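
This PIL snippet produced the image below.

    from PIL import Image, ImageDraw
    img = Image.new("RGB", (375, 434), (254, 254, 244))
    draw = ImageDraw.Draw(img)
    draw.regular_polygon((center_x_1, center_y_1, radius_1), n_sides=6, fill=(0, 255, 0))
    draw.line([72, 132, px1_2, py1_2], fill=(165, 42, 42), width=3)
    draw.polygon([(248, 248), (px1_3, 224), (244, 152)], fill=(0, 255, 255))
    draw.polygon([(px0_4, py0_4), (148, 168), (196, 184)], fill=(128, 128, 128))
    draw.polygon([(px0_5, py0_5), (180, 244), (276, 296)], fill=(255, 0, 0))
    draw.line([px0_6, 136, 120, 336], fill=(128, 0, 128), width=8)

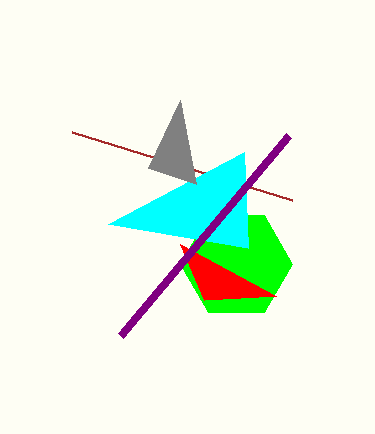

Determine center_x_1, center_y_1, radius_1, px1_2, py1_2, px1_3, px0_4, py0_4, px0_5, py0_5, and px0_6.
center_x_1 = 236, center_y_1 = 264, radius_1 = 56, px1_2 = 292, py1_2 = 200, px1_3 = 108, px0_4 = 180, py0_4 = 100, px0_5 = 204, py0_5 = 300, px0_6 = 288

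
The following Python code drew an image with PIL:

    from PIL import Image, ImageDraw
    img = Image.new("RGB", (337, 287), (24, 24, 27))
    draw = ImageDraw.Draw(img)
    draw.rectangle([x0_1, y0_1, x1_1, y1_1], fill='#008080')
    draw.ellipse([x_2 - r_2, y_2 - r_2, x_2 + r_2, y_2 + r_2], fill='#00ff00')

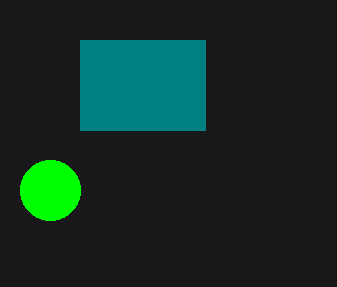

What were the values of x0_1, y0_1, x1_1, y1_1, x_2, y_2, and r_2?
x0_1 = 80
y0_1 = 40
x1_1 = 205
y1_1 = 130
x_2 = 50
y_2 = 190
r_2 = 30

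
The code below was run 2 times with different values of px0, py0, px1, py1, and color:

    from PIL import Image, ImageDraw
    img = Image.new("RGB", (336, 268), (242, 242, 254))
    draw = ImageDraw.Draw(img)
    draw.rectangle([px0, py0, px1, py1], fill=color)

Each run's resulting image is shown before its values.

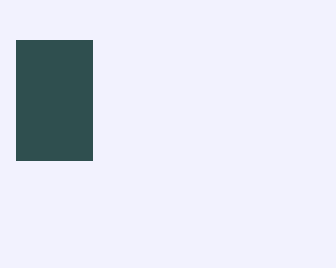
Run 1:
px0 = 16; py0 = 40; px1 = 92; py1 = 160; color = 'darkslategray'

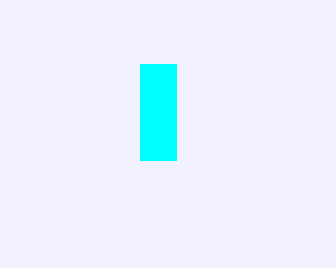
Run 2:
px0 = 140, py0 = 64, px1 = 176, py1 = 160, color = 'cyan'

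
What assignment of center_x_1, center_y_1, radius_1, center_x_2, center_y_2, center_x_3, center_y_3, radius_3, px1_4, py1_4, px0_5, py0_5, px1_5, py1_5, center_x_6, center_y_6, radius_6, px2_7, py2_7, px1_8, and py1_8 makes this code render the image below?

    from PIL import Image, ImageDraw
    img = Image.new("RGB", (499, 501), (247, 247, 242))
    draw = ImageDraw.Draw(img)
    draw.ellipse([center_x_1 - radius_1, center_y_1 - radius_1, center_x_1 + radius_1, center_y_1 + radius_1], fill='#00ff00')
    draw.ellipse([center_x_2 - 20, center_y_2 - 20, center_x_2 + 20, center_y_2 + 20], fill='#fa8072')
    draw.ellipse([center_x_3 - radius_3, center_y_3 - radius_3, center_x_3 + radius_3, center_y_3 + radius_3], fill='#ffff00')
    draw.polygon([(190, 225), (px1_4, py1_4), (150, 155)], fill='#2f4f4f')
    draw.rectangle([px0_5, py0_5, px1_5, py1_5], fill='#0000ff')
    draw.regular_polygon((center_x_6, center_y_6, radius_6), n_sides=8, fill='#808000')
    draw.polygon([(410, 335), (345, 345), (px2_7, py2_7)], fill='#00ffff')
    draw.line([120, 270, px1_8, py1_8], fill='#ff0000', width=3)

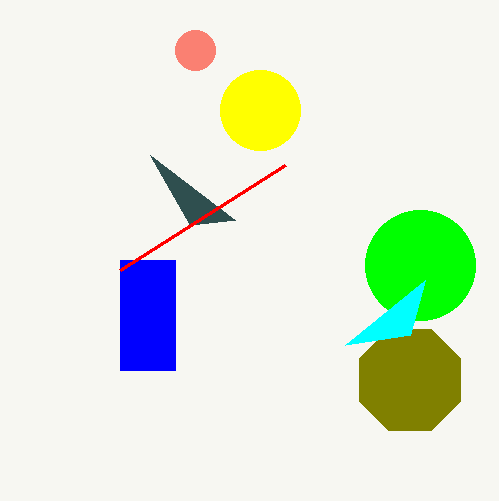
center_x_1 = 420
center_y_1 = 265
radius_1 = 55
center_x_2 = 195
center_y_2 = 50
center_x_3 = 260
center_y_3 = 110
radius_3 = 40
px1_4 = 235
py1_4 = 220
px0_5 = 120
py0_5 = 260
px1_5 = 175
py1_5 = 370
center_x_6 = 410
center_y_6 = 380
radius_6 = 55
px2_7 = 425
py2_7 = 280
px1_8 = 285
py1_8 = 165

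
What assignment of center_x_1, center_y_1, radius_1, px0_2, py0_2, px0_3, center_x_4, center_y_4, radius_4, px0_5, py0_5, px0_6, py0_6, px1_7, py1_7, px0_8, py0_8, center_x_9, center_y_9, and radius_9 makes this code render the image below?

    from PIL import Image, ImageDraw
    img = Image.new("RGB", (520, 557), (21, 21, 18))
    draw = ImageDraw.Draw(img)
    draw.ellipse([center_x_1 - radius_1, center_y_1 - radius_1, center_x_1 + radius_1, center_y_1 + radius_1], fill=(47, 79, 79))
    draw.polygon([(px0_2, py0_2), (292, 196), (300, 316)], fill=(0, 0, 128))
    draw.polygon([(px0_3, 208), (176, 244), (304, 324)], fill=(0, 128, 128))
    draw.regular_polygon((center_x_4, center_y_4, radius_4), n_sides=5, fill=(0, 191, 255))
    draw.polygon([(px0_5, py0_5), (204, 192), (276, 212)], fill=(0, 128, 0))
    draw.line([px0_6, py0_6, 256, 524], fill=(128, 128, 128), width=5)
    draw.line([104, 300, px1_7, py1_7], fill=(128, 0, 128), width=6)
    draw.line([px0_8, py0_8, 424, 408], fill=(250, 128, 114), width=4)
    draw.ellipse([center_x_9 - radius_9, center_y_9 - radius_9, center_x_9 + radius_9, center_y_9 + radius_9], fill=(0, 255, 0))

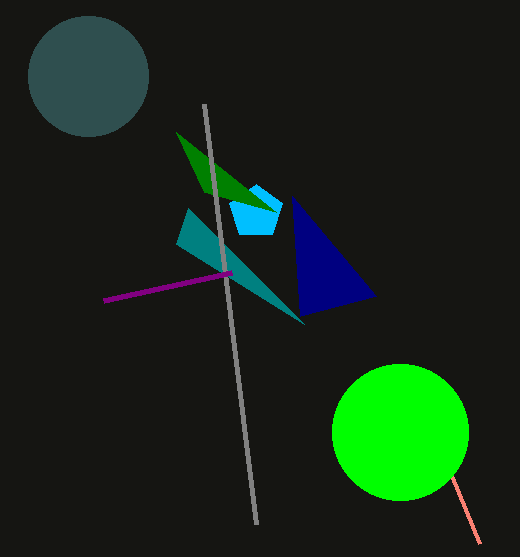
center_x_1 = 88
center_y_1 = 76
radius_1 = 60
px0_2 = 376
py0_2 = 296
px0_3 = 188
center_x_4 = 256
center_y_4 = 212
radius_4 = 28
px0_5 = 176
py0_5 = 132
px0_6 = 204
py0_6 = 104
px1_7 = 232
py1_7 = 272
px0_8 = 480
py0_8 = 544
center_x_9 = 400
center_y_9 = 432
radius_9 = 68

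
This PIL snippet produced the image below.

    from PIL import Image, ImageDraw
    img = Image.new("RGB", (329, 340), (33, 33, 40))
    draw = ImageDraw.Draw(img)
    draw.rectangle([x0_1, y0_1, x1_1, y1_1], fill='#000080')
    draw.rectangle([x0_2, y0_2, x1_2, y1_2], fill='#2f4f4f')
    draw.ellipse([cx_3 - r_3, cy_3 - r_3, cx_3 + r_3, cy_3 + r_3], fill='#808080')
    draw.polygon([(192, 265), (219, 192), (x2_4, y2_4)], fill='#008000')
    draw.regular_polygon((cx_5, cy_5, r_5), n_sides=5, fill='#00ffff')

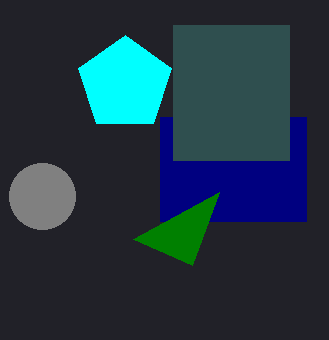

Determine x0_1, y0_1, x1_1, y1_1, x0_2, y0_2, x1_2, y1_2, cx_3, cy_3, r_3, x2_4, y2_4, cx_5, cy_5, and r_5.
x0_1 = 160
y0_1 = 117
x1_1 = 306
y1_1 = 221
x0_2 = 173
y0_2 = 25
x1_2 = 289
y1_2 = 160
cx_3 = 42
cy_3 = 196
r_3 = 33
x2_4 = 133
y2_4 = 239
cx_5 = 125
cy_5 = 84
r_5 = 49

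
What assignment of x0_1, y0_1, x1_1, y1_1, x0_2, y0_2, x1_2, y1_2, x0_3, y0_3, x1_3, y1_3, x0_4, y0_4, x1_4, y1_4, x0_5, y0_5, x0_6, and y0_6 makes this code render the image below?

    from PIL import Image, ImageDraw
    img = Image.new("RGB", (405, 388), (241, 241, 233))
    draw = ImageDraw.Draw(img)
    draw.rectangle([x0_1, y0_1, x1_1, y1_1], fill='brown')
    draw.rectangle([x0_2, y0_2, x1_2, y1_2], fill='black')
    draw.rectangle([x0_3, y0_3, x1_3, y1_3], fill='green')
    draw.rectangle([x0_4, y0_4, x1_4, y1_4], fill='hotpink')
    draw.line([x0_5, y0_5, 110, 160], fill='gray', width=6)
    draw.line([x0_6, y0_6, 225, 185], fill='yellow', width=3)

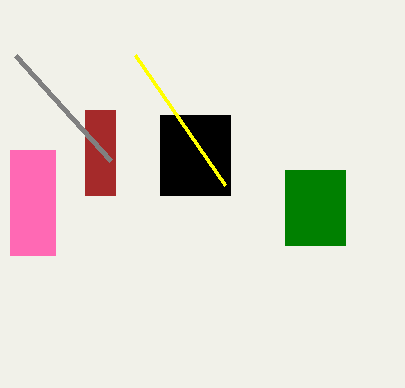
x0_1 = 85, y0_1 = 110, x1_1 = 115, y1_1 = 195, x0_2 = 160, y0_2 = 115, x1_2 = 230, y1_2 = 195, x0_3 = 285, y0_3 = 170, x1_3 = 345, y1_3 = 245, x0_4 = 10, y0_4 = 150, x1_4 = 55, y1_4 = 255, x0_5 = 15, y0_5 = 55, x0_6 = 135, y0_6 = 55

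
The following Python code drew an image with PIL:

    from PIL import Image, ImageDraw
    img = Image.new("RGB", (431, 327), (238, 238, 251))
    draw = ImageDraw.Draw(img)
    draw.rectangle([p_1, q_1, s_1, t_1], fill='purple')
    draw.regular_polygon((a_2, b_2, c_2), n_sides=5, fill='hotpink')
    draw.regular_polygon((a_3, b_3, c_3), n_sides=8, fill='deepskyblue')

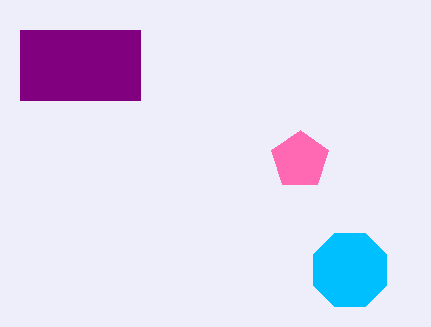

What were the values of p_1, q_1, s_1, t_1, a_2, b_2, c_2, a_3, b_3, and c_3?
p_1 = 20, q_1 = 30, s_1 = 140, t_1 = 100, a_2 = 300, b_2 = 160, c_2 = 30, a_3 = 350, b_3 = 270, c_3 = 40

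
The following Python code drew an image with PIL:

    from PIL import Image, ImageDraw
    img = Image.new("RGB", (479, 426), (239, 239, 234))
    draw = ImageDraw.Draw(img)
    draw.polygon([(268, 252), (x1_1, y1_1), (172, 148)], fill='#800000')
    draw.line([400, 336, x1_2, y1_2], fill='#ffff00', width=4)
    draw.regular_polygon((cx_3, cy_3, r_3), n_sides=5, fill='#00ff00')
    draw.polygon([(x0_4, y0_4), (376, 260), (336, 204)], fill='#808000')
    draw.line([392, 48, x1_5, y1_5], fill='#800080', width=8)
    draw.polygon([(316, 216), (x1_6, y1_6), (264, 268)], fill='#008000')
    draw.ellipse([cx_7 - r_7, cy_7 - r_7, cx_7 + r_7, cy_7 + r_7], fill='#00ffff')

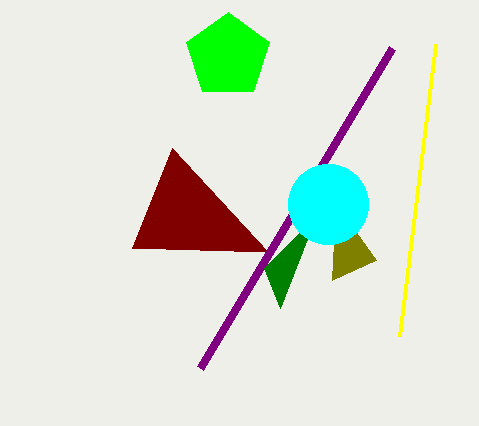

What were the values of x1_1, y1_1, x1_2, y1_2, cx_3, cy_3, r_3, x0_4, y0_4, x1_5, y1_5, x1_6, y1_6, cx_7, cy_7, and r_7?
x1_1 = 132; y1_1 = 248; x1_2 = 436; y1_2 = 44; cx_3 = 228; cy_3 = 56; r_3 = 44; x0_4 = 332; y0_4 = 280; x1_5 = 200; y1_5 = 368; x1_6 = 280; y1_6 = 308; cx_7 = 328; cy_7 = 204; r_7 = 40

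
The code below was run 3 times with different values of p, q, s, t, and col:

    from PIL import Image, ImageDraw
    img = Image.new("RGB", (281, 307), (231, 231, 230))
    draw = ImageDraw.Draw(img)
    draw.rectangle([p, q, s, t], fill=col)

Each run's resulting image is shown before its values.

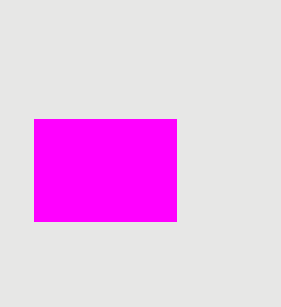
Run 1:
p = 34
q = 119
s = 176
t = 221
col = 'magenta'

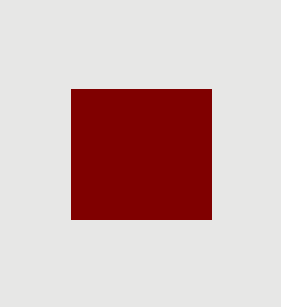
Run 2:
p = 71
q = 89
s = 211
t = 219
col = 'maroon'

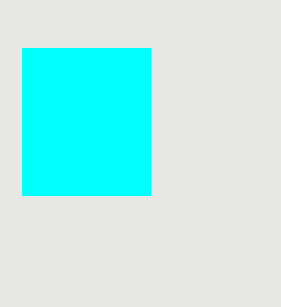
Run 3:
p = 22; q = 48; s = 150; t = 195; col = 'cyan'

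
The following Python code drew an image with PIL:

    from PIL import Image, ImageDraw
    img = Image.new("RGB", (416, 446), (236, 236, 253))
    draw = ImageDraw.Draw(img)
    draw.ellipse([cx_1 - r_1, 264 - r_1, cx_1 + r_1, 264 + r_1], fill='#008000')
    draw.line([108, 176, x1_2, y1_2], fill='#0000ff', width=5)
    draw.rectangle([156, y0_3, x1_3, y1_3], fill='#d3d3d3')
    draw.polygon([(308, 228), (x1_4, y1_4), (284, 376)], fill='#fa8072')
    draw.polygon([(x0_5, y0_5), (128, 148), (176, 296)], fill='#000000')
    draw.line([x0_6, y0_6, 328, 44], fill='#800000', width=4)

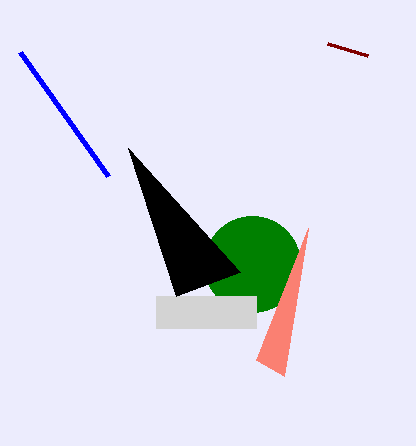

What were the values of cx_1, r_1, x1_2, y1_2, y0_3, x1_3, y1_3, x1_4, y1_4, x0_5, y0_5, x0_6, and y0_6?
cx_1 = 252; r_1 = 48; x1_2 = 20; y1_2 = 52; y0_3 = 296; x1_3 = 256; y1_3 = 328; x1_4 = 256; y1_4 = 360; x0_5 = 240; y0_5 = 272; x0_6 = 368; y0_6 = 56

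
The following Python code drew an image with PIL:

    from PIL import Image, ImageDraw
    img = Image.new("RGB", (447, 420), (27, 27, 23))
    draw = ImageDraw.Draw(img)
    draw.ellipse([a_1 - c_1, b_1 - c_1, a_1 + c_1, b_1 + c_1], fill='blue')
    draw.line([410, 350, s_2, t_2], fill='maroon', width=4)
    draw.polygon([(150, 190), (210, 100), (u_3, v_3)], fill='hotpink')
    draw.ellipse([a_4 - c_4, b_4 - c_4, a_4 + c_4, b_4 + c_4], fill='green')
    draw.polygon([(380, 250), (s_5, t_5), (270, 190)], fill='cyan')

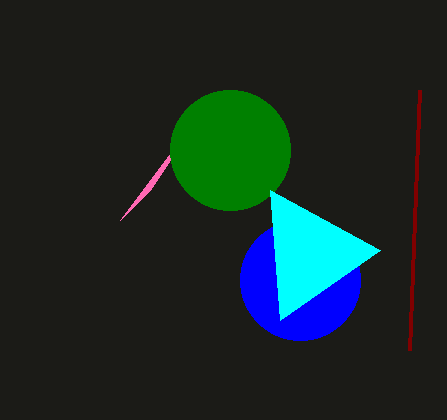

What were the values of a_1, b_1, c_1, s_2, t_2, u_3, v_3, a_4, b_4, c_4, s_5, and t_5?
a_1 = 300
b_1 = 280
c_1 = 60
s_2 = 420
t_2 = 90
u_3 = 120
v_3 = 220
a_4 = 230
b_4 = 150
c_4 = 60
s_5 = 280
t_5 = 320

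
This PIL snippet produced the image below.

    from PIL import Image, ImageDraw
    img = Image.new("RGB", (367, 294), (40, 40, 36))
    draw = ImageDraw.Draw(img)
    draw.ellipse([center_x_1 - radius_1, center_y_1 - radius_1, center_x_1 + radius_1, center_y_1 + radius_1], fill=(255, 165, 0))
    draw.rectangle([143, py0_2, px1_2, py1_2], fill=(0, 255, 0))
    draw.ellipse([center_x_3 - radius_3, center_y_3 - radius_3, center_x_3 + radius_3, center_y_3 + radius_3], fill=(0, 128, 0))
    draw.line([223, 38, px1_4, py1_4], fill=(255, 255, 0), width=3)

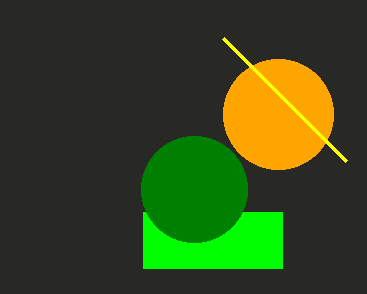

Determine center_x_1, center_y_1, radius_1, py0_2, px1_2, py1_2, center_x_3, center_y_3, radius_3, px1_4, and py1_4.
center_x_1 = 278; center_y_1 = 114; radius_1 = 55; py0_2 = 212; px1_2 = 282; py1_2 = 268; center_x_3 = 194; center_y_3 = 189; radius_3 = 53; px1_4 = 346; py1_4 = 161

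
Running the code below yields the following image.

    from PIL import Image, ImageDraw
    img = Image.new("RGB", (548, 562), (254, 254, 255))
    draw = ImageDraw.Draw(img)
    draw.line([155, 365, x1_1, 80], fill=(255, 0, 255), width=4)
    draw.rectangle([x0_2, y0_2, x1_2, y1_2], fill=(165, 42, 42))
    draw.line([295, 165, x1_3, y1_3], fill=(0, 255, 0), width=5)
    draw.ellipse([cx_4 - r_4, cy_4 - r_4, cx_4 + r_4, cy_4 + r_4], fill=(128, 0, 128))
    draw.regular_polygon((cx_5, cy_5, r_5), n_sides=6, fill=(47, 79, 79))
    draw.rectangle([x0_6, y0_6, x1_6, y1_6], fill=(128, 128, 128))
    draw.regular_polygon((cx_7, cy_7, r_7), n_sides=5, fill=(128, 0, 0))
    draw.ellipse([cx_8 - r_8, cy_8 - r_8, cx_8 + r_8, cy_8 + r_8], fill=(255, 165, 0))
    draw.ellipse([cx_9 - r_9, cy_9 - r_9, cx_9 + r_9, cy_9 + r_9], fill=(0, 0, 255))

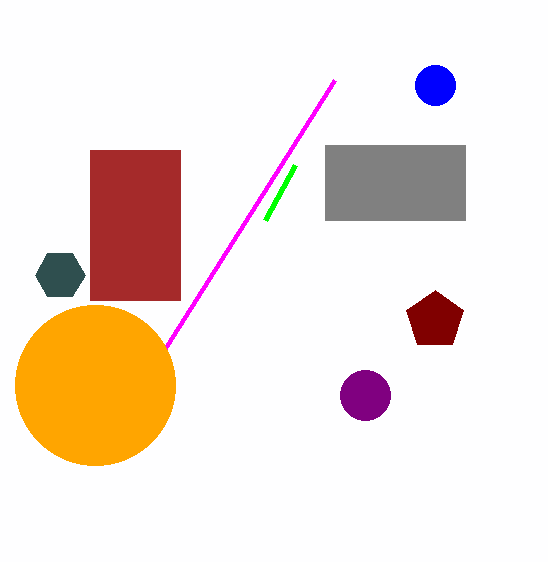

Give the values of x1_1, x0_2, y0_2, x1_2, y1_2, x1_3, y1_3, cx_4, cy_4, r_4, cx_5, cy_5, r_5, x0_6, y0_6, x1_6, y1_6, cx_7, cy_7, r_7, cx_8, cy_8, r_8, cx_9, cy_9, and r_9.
x1_1 = 335, x0_2 = 90, y0_2 = 150, x1_2 = 180, y1_2 = 300, x1_3 = 265, y1_3 = 220, cx_4 = 365, cy_4 = 395, r_4 = 25, cx_5 = 60, cy_5 = 275, r_5 = 25, x0_6 = 325, y0_6 = 145, x1_6 = 465, y1_6 = 220, cx_7 = 435, cy_7 = 320, r_7 = 30, cx_8 = 95, cy_8 = 385, r_8 = 80, cx_9 = 435, cy_9 = 85, r_9 = 20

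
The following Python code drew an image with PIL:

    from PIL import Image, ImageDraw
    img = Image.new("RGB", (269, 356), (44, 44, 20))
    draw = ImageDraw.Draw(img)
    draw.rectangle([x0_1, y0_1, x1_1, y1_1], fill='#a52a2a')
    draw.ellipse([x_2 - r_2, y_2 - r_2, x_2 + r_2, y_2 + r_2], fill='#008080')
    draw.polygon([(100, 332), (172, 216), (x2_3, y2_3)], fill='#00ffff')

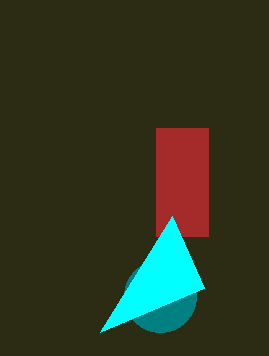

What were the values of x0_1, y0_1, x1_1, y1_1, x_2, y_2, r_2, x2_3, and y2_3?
x0_1 = 156; y0_1 = 128; x1_1 = 208; y1_1 = 236; x_2 = 160; y_2 = 296; r_2 = 36; x2_3 = 204; y2_3 = 288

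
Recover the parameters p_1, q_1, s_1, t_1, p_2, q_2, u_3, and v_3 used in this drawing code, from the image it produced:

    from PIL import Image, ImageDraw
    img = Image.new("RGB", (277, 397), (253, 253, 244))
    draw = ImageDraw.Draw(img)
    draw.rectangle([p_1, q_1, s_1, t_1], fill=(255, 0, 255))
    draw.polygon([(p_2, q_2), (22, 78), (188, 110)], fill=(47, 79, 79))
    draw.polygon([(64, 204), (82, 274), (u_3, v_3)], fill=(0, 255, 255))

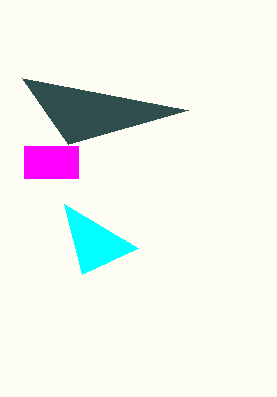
p_1 = 24; q_1 = 146; s_1 = 78; t_1 = 178; p_2 = 68; q_2 = 144; u_3 = 138; v_3 = 248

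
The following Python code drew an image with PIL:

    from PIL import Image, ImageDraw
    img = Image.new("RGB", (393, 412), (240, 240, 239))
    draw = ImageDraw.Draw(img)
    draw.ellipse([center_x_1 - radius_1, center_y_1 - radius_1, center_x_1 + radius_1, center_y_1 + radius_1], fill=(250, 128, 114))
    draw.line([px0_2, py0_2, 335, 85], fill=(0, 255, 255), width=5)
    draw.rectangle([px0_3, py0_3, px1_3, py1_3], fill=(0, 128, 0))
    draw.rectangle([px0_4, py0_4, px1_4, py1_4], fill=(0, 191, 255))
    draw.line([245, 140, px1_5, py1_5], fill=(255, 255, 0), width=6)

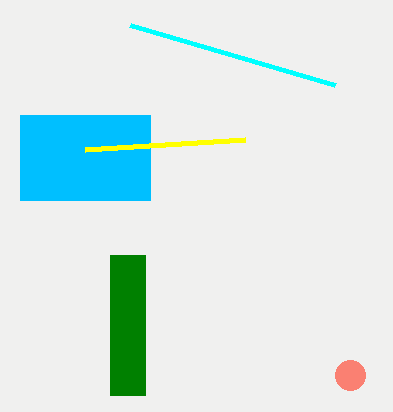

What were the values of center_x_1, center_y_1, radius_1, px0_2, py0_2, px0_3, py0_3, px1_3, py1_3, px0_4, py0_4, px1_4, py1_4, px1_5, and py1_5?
center_x_1 = 350, center_y_1 = 375, radius_1 = 15, px0_2 = 130, py0_2 = 25, px0_3 = 110, py0_3 = 255, px1_3 = 145, py1_3 = 395, px0_4 = 20, py0_4 = 115, px1_4 = 150, py1_4 = 200, px1_5 = 85, py1_5 = 150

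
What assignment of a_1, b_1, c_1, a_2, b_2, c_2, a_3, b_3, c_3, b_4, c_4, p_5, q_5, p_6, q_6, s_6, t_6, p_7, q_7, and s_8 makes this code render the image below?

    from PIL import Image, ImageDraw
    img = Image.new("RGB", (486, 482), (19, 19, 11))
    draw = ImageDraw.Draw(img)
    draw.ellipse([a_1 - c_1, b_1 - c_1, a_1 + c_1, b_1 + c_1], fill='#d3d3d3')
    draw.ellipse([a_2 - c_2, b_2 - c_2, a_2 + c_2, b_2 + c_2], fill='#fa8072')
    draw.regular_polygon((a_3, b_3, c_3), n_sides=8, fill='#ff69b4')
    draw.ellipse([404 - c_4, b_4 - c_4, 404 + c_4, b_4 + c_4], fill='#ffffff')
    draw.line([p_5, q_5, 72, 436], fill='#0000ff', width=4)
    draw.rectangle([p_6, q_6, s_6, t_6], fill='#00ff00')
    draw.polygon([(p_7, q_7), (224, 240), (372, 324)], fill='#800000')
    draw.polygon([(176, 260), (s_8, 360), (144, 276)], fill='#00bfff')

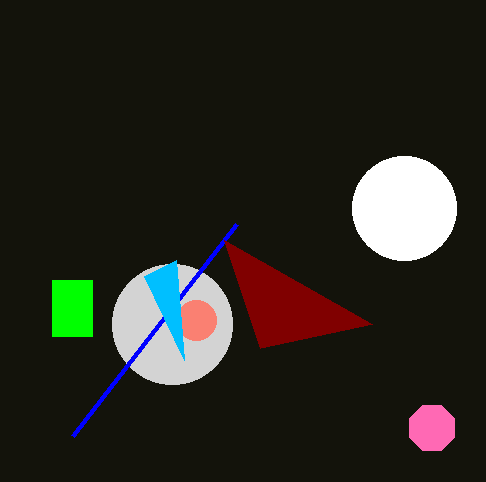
a_1 = 172; b_1 = 324; c_1 = 60; a_2 = 196; b_2 = 320; c_2 = 20; a_3 = 432; b_3 = 428; c_3 = 24; b_4 = 208; c_4 = 52; p_5 = 236; q_5 = 224; p_6 = 52; q_6 = 280; s_6 = 92; t_6 = 336; p_7 = 260; q_7 = 348; s_8 = 184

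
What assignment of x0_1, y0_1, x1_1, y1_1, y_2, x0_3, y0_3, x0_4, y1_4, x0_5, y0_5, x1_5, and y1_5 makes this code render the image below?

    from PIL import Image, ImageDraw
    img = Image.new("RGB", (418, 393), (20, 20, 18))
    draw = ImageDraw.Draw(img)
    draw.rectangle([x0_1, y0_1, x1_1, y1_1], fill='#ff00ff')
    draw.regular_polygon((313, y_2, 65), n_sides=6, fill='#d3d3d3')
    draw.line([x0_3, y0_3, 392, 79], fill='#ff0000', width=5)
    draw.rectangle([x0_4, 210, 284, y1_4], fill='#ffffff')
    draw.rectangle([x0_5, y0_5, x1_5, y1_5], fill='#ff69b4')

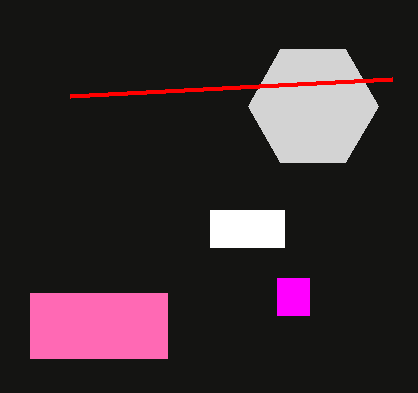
x0_1 = 277; y0_1 = 278; x1_1 = 309; y1_1 = 315; y_2 = 106; x0_3 = 70; y0_3 = 96; x0_4 = 210; y1_4 = 247; x0_5 = 30; y0_5 = 293; x1_5 = 167; y1_5 = 358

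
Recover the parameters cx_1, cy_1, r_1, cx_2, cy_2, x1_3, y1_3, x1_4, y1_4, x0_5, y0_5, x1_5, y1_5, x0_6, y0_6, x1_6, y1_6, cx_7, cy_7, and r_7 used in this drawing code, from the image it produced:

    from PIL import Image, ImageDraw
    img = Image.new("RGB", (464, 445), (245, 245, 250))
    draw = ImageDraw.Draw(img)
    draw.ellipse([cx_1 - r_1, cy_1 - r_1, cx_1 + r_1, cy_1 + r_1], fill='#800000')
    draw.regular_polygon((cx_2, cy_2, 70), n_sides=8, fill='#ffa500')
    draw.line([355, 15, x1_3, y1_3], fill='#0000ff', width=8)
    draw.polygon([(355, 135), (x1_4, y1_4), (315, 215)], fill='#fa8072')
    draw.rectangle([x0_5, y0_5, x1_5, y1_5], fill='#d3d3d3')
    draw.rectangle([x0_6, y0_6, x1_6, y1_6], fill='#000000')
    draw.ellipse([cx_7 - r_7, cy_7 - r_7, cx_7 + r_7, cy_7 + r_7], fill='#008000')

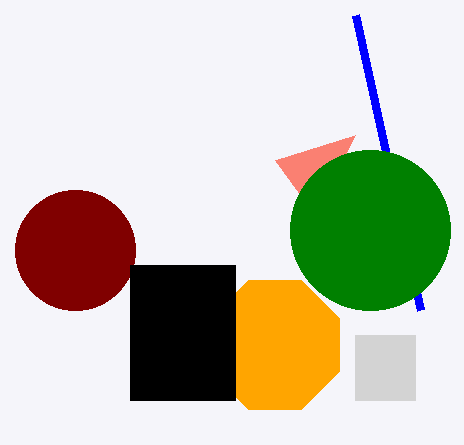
cx_1 = 75
cy_1 = 250
r_1 = 60
cx_2 = 275
cy_2 = 345
x1_3 = 420
y1_3 = 310
x1_4 = 275
y1_4 = 160
x0_5 = 355
y0_5 = 335
x1_5 = 415
y1_5 = 400
x0_6 = 130
y0_6 = 265
x1_6 = 235
y1_6 = 400
cx_7 = 370
cy_7 = 230
r_7 = 80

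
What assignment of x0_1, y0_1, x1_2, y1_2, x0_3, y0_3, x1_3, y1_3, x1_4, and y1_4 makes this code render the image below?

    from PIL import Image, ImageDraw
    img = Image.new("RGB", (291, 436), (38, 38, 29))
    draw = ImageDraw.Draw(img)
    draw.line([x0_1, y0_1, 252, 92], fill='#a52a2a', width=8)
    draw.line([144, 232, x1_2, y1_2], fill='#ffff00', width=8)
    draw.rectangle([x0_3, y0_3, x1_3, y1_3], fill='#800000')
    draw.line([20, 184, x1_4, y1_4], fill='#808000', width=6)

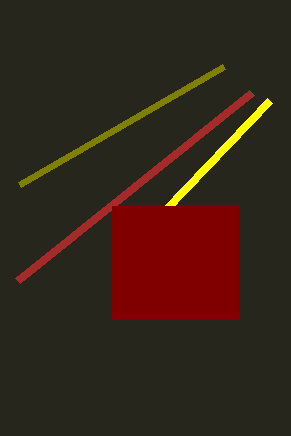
x0_1 = 18, y0_1 = 280, x1_2 = 270, y1_2 = 100, x0_3 = 112, y0_3 = 206, x1_3 = 238, y1_3 = 318, x1_4 = 224, y1_4 = 66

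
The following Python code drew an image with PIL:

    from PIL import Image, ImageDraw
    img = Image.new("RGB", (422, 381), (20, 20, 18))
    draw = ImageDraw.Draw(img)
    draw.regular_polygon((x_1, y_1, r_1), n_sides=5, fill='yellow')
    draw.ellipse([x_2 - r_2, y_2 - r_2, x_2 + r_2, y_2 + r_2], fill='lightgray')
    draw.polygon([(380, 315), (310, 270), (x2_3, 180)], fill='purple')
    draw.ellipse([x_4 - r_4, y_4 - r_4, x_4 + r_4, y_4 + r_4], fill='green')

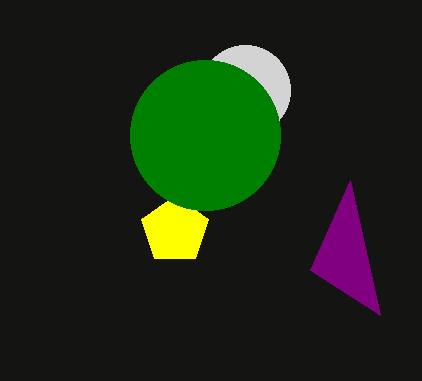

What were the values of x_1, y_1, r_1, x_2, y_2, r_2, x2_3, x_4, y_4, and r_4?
x_1 = 175
y_1 = 230
r_1 = 35
x_2 = 245
y_2 = 90
r_2 = 45
x2_3 = 350
x_4 = 205
y_4 = 135
r_4 = 75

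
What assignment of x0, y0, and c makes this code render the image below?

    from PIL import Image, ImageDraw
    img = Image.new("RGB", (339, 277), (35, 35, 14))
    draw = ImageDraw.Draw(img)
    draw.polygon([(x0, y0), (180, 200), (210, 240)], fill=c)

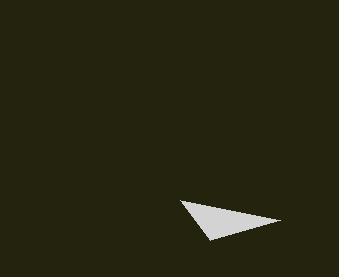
x0 = 280, y0 = 220, c = 'lightgray'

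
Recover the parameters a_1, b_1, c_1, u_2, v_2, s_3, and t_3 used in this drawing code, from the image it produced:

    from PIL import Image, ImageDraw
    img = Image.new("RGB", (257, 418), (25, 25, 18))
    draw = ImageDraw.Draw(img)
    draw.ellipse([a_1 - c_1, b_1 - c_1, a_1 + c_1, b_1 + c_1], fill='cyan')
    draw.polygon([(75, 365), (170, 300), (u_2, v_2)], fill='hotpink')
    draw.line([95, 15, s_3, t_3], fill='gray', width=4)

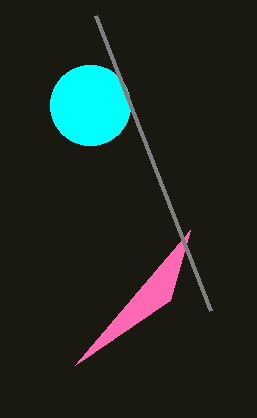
a_1 = 90, b_1 = 105, c_1 = 40, u_2 = 190, v_2 = 230, s_3 = 210, t_3 = 310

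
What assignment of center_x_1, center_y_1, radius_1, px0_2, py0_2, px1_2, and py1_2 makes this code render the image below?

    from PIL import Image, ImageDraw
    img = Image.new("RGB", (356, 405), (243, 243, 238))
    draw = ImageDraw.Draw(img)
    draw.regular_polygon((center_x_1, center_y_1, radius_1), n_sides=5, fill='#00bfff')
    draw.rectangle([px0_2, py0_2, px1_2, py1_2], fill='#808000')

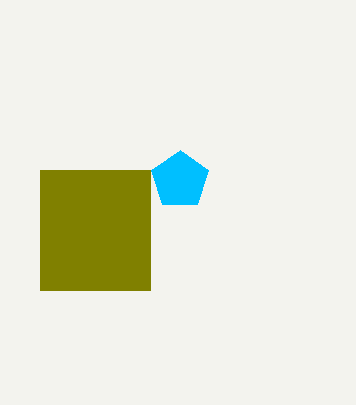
center_x_1 = 180
center_y_1 = 180
radius_1 = 30
px0_2 = 40
py0_2 = 170
px1_2 = 150
py1_2 = 290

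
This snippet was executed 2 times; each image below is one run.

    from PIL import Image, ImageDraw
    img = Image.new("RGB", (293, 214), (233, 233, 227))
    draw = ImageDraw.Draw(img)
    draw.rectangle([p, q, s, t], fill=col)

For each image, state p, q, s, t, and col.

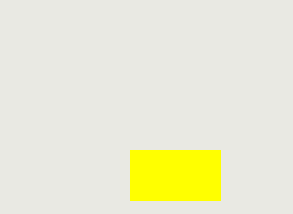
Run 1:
p = 130, q = 150, s = 220, t = 200, col = 'yellow'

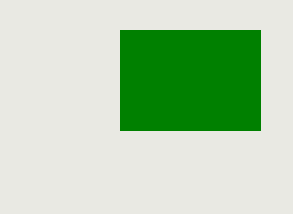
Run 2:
p = 120; q = 30; s = 260; t = 130; col = 'green'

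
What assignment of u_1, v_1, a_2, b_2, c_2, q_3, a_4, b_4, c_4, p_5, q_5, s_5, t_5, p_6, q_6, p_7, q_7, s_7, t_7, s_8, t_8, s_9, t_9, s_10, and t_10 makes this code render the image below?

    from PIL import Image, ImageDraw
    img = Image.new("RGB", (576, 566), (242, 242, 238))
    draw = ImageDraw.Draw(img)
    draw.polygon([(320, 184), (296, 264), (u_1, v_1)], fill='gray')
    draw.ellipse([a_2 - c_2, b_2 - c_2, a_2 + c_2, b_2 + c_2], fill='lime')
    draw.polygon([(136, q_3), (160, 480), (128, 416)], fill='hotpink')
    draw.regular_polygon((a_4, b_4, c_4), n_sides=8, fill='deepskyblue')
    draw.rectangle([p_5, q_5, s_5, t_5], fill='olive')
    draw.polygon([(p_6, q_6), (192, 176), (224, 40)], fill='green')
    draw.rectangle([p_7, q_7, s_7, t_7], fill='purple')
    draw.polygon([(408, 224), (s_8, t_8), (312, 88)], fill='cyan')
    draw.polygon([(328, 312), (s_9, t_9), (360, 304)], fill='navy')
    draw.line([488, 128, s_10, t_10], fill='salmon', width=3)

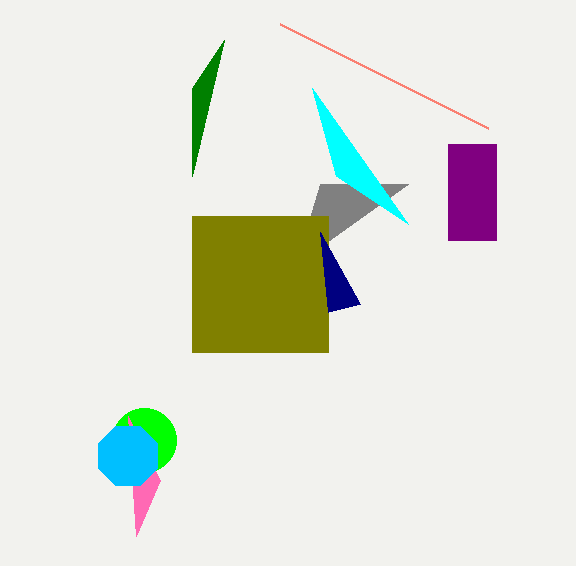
u_1 = 408; v_1 = 184; a_2 = 144; b_2 = 440; c_2 = 32; q_3 = 536; a_4 = 128; b_4 = 456; c_4 = 32; p_5 = 192; q_5 = 216; s_5 = 328; t_5 = 352; p_6 = 192; q_6 = 88; p_7 = 448; q_7 = 144; s_7 = 496; t_7 = 240; s_8 = 336; t_8 = 176; s_9 = 320; t_9 = 232; s_10 = 280; t_10 = 24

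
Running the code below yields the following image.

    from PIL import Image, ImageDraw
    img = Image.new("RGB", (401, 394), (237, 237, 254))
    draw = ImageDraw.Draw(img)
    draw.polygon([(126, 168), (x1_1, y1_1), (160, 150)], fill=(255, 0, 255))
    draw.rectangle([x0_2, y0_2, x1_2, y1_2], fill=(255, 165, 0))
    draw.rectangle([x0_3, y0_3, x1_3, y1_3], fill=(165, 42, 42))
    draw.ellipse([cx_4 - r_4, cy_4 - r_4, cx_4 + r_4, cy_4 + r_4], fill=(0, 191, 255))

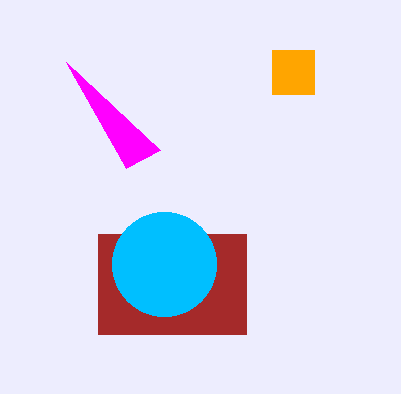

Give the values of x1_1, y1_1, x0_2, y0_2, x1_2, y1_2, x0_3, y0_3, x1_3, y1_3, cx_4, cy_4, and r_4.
x1_1 = 66; y1_1 = 62; x0_2 = 272; y0_2 = 50; x1_2 = 314; y1_2 = 94; x0_3 = 98; y0_3 = 234; x1_3 = 246; y1_3 = 334; cx_4 = 164; cy_4 = 264; r_4 = 52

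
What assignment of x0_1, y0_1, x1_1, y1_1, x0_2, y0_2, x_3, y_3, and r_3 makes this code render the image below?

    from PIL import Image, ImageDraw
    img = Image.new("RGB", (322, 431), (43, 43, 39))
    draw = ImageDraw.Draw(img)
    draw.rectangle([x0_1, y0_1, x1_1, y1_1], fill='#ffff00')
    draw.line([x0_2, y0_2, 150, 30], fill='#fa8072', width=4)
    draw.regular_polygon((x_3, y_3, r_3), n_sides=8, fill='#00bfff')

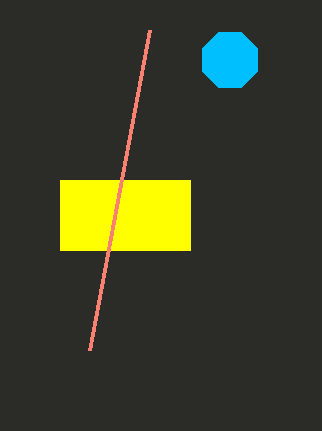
x0_1 = 60
y0_1 = 180
x1_1 = 190
y1_1 = 250
x0_2 = 90
y0_2 = 350
x_3 = 230
y_3 = 60
r_3 = 30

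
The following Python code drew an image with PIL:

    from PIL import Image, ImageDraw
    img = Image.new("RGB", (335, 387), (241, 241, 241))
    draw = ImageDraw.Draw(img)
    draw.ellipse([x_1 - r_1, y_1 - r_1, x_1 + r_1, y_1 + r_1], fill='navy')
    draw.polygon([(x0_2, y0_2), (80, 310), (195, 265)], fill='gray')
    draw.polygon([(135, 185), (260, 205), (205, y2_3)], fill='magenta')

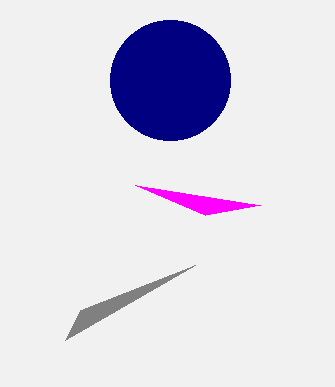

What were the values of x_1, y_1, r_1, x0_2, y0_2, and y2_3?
x_1 = 170, y_1 = 80, r_1 = 60, x0_2 = 65, y0_2 = 340, y2_3 = 215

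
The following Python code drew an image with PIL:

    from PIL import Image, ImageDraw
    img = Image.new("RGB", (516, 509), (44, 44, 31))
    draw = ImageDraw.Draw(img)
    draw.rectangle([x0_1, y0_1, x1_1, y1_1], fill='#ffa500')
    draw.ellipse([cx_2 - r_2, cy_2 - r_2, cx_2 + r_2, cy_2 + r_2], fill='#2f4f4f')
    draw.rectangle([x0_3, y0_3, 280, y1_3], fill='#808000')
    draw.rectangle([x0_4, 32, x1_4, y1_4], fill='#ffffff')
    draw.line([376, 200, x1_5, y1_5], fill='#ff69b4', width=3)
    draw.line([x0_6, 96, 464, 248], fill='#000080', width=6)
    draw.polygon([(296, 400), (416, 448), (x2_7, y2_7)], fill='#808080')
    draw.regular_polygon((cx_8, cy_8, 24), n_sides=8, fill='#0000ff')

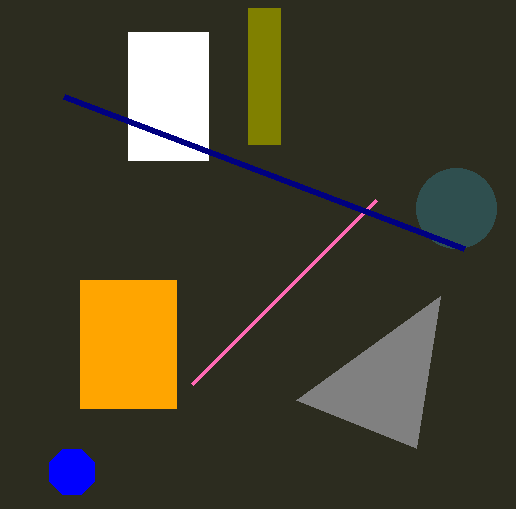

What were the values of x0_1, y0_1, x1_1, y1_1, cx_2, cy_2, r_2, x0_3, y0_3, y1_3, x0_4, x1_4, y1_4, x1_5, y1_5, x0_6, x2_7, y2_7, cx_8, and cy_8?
x0_1 = 80; y0_1 = 280; x1_1 = 176; y1_1 = 408; cx_2 = 456; cy_2 = 208; r_2 = 40; x0_3 = 248; y0_3 = 8; y1_3 = 144; x0_4 = 128; x1_4 = 208; y1_4 = 160; x1_5 = 192; y1_5 = 384; x0_6 = 64; x2_7 = 440; y2_7 = 296; cx_8 = 72; cy_8 = 472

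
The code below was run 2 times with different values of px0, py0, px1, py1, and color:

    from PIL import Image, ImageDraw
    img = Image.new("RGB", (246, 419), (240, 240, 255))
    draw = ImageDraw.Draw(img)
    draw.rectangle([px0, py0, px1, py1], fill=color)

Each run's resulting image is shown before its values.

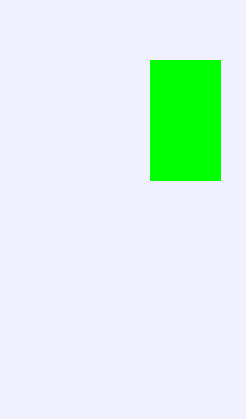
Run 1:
px0 = 150, py0 = 60, px1 = 220, py1 = 180, color = 'lime'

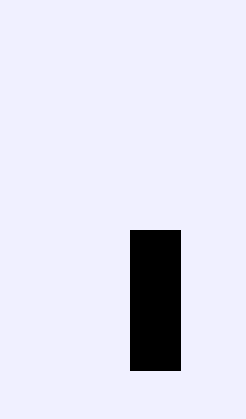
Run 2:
px0 = 130; py0 = 230; px1 = 180; py1 = 370; color = 'black'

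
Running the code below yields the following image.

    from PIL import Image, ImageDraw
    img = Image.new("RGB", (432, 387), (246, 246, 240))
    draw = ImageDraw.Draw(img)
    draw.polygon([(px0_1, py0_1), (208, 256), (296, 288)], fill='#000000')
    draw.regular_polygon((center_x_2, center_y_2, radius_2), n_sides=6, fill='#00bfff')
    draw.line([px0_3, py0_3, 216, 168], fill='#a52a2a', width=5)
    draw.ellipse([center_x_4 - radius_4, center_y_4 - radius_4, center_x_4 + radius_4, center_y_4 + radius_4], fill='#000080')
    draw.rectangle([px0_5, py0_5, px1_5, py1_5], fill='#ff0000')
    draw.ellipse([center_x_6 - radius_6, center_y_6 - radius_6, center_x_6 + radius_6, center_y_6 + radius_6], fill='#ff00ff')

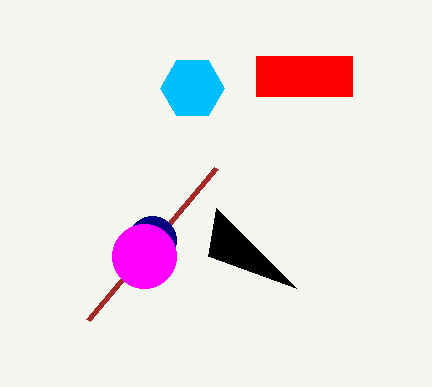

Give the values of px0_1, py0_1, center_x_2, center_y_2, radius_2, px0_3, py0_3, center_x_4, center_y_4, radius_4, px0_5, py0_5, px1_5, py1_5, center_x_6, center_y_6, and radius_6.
px0_1 = 216
py0_1 = 208
center_x_2 = 192
center_y_2 = 88
radius_2 = 32
px0_3 = 88
py0_3 = 320
center_x_4 = 152
center_y_4 = 240
radius_4 = 24
px0_5 = 256
py0_5 = 56
px1_5 = 352
py1_5 = 96
center_x_6 = 144
center_y_6 = 256
radius_6 = 32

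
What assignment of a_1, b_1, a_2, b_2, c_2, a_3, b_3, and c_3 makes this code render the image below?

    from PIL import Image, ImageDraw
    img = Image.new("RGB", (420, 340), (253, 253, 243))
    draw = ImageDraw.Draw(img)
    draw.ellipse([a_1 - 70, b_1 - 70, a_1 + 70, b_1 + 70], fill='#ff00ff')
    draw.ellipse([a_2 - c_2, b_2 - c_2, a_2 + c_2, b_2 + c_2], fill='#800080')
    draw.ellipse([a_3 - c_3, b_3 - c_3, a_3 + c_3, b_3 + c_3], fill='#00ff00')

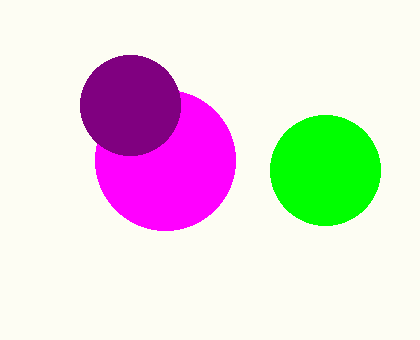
a_1 = 165
b_1 = 160
a_2 = 130
b_2 = 105
c_2 = 50
a_3 = 325
b_3 = 170
c_3 = 55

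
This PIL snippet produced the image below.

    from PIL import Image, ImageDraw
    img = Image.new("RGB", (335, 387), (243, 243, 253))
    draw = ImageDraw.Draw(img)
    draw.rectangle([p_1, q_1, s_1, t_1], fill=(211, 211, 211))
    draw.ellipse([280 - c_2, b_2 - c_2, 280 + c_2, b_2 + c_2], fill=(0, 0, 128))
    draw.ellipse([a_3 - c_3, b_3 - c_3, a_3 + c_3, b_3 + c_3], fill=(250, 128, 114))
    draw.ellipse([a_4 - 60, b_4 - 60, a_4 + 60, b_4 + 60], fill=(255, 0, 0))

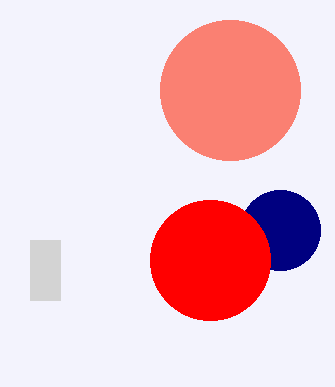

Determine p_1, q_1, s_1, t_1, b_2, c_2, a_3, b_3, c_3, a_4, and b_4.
p_1 = 30; q_1 = 240; s_1 = 60; t_1 = 300; b_2 = 230; c_2 = 40; a_3 = 230; b_3 = 90; c_3 = 70; a_4 = 210; b_4 = 260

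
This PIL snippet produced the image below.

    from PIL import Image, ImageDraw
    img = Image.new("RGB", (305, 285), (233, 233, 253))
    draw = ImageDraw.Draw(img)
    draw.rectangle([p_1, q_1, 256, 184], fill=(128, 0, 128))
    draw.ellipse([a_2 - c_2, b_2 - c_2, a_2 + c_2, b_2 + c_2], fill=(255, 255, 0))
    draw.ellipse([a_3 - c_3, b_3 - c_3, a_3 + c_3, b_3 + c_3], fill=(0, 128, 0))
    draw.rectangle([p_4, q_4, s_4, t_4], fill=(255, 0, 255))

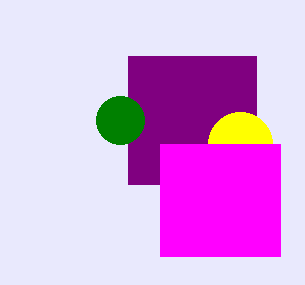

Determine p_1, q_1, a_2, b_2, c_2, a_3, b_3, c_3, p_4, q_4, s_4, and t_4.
p_1 = 128, q_1 = 56, a_2 = 240, b_2 = 144, c_2 = 32, a_3 = 120, b_3 = 120, c_3 = 24, p_4 = 160, q_4 = 144, s_4 = 280, t_4 = 256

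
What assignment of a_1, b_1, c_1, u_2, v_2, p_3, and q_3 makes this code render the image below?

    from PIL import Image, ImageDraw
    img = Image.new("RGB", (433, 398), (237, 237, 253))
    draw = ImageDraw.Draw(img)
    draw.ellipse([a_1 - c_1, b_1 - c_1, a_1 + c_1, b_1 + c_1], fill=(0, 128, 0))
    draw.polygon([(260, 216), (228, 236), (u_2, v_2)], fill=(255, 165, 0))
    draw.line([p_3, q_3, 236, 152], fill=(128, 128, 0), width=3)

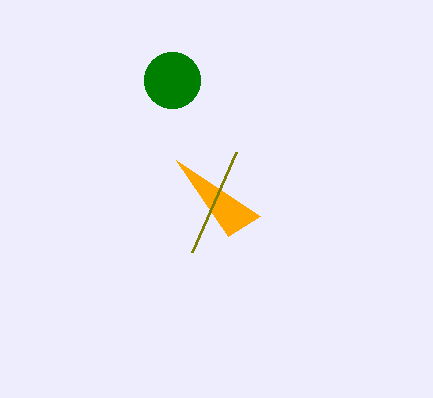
a_1 = 172
b_1 = 80
c_1 = 28
u_2 = 176
v_2 = 160
p_3 = 192
q_3 = 252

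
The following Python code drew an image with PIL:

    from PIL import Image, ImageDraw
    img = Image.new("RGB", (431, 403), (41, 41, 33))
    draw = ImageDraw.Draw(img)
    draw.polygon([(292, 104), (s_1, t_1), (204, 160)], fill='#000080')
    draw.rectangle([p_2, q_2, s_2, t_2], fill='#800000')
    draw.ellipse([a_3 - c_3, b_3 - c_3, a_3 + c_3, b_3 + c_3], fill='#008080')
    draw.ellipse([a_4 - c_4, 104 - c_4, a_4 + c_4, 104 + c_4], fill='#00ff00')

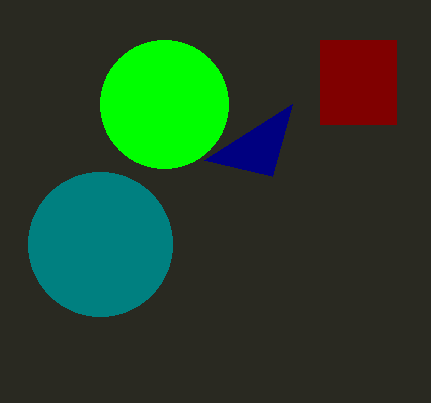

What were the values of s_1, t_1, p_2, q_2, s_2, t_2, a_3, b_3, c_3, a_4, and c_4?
s_1 = 272, t_1 = 176, p_2 = 320, q_2 = 40, s_2 = 396, t_2 = 124, a_3 = 100, b_3 = 244, c_3 = 72, a_4 = 164, c_4 = 64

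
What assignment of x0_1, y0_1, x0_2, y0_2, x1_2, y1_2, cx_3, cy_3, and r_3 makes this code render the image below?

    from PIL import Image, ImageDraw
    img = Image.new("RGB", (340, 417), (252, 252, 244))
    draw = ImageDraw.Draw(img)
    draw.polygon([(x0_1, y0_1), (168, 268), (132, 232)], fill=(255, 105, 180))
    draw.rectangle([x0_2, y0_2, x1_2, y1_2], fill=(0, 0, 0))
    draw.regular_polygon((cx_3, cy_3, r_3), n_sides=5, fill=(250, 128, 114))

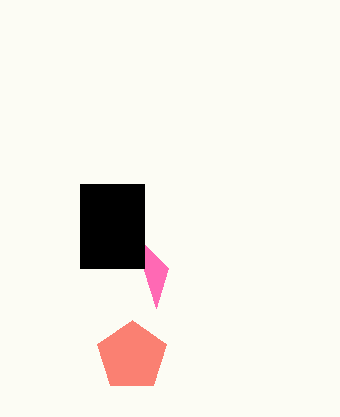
x0_1 = 156, y0_1 = 308, x0_2 = 80, y0_2 = 184, x1_2 = 144, y1_2 = 268, cx_3 = 132, cy_3 = 356, r_3 = 36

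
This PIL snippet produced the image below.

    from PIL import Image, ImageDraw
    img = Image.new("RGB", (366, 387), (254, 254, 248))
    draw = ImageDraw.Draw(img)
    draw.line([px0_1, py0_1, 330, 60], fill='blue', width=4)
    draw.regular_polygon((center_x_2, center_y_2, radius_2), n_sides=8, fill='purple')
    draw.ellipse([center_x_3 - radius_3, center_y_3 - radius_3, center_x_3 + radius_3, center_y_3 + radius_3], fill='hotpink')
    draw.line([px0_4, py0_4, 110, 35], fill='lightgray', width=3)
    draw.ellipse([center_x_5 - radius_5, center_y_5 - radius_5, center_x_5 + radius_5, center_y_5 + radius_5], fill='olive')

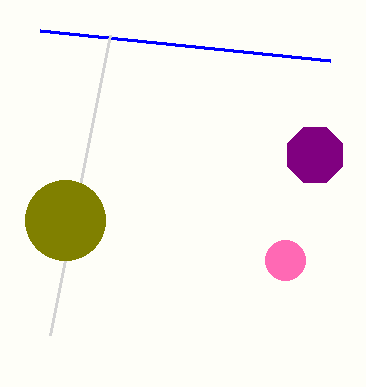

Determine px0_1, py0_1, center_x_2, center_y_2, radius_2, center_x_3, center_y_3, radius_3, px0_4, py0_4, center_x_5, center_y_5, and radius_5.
px0_1 = 40
py0_1 = 30
center_x_2 = 315
center_y_2 = 155
radius_2 = 30
center_x_3 = 285
center_y_3 = 260
radius_3 = 20
px0_4 = 50
py0_4 = 335
center_x_5 = 65
center_y_5 = 220
radius_5 = 40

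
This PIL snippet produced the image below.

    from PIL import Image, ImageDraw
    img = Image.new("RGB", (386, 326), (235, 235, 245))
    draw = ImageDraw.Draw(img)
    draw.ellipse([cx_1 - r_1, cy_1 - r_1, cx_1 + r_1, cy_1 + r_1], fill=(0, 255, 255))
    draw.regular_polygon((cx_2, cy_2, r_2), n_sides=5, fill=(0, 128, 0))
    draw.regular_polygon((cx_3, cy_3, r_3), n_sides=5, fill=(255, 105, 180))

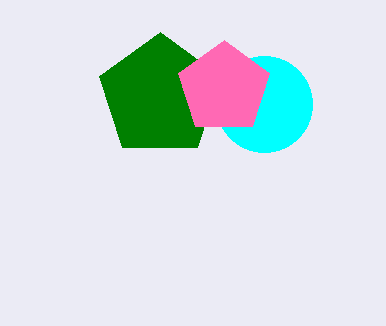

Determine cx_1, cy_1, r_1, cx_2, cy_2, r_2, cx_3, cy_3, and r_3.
cx_1 = 264
cy_1 = 104
r_1 = 48
cx_2 = 160
cy_2 = 96
r_2 = 64
cx_3 = 224
cy_3 = 88
r_3 = 48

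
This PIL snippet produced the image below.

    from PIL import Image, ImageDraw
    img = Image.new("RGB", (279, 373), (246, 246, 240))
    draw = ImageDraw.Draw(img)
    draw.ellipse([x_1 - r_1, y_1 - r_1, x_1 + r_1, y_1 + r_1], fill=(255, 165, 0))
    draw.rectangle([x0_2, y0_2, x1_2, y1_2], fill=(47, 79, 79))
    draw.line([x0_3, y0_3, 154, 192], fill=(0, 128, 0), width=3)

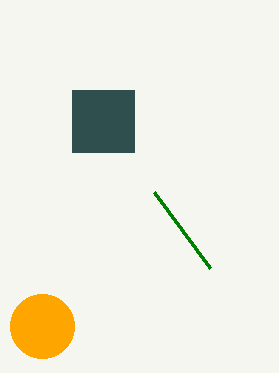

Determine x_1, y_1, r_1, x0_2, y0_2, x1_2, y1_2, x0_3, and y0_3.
x_1 = 42; y_1 = 326; r_1 = 32; x0_2 = 72; y0_2 = 90; x1_2 = 134; y1_2 = 152; x0_3 = 210; y0_3 = 268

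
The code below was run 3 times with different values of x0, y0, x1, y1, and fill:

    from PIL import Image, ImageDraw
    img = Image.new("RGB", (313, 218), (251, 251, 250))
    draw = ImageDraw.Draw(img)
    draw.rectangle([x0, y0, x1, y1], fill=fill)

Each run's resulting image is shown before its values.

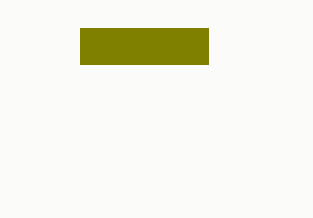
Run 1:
x0 = 80
y0 = 28
x1 = 208
y1 = 64
fill = 'olive'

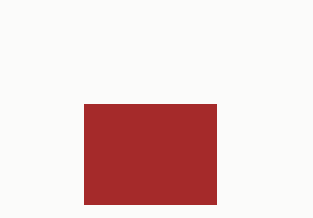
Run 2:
x0 = 84
y0 = 104
x1 = 216
y1 = 204
fill = 'brown'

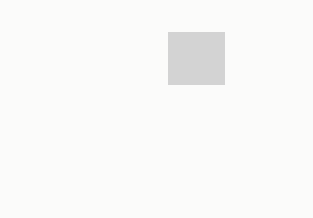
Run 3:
x0 = 168
y0 = 32
x1 = 224
y1 = 84
fill = 'lightgray'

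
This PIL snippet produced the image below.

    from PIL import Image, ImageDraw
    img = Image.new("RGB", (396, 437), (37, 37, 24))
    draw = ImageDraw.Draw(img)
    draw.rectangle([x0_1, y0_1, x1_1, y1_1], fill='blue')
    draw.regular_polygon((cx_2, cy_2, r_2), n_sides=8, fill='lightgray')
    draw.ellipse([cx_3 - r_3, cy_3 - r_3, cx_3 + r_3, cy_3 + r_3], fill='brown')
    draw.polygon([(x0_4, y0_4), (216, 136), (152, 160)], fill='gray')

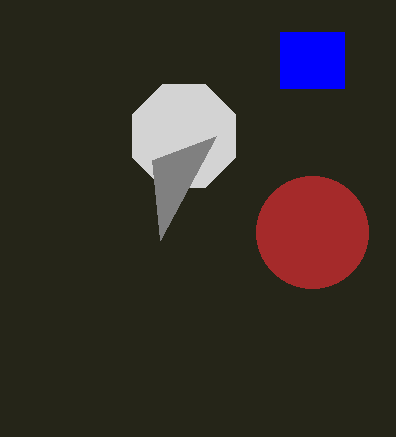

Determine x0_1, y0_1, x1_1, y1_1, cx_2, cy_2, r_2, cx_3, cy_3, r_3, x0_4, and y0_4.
x0_1 = 280, y0_1 = 32, x1_1 = 344, y1_1 = 88, cx_2 = 184, cy_2 = 136, r_2 = 56, cx_3 = 312, cy_3 = 232, r_3 = 56, x0_4 = 160, y0_4 = 240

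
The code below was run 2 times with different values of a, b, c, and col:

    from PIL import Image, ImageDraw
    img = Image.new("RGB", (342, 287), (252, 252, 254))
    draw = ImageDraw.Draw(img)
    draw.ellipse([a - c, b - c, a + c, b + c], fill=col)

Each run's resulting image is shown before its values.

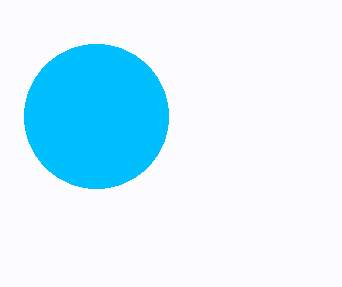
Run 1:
a = 96
b = 116
c = 72
col = 'deepskyblue'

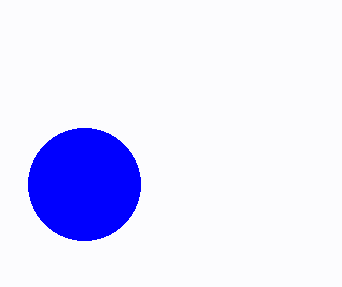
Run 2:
a = 84; b = 184; c = 56; col = 'blue'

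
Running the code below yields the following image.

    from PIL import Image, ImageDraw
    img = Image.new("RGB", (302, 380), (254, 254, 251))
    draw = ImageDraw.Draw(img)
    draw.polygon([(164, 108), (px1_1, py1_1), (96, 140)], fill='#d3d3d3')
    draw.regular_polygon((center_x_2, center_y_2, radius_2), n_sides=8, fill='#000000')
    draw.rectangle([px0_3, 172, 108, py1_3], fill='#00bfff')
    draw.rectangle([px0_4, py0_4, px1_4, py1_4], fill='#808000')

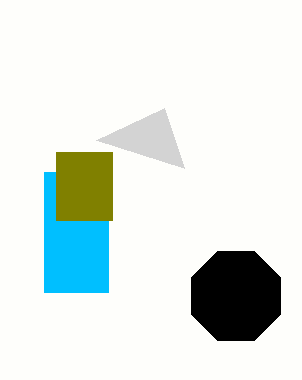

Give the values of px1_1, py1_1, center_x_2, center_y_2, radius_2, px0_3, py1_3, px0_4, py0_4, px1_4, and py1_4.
px1_1 = 184; py1_1 = 168; center_x_2 = 236; center_y_2 = 296; radius_2 = 48; px0_3 = 44; py1_3 = 292; px0_4 = 56; py0_4 = 152; px1_4 = 112; py1_4 = 220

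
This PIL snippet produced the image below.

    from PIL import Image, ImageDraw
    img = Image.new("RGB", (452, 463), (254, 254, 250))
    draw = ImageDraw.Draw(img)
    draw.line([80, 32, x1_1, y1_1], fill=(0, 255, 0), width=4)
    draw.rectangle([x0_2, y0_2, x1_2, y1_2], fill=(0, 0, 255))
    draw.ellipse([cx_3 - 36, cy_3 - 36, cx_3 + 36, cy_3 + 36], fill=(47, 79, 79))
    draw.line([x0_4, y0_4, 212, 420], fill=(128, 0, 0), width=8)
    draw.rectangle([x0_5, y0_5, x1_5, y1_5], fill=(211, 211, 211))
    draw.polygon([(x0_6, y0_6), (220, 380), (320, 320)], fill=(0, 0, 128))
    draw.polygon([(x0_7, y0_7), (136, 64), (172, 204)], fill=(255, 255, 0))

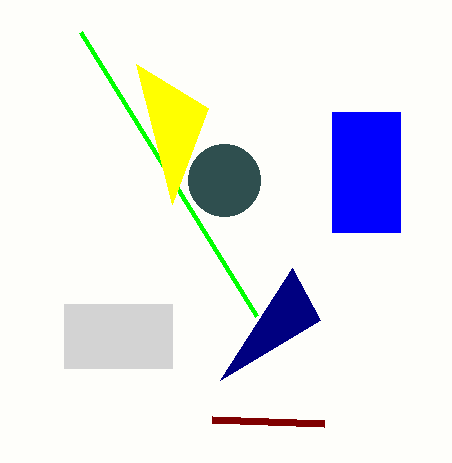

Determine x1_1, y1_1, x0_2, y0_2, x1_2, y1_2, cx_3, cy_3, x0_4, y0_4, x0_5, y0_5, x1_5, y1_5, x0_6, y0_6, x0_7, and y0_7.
x1_1 = 256, y1_1 = 316, x0_2 = 332, y0_2 = 112, x1_2 = 400, y1_2 = 232, cx_3 = 224, cy_3 = 180, x0_4 = 324, y0_4 = 424, x0_5 = 64, y0_5 = 304, x1_5 = 172, y1_5 = 368, x0_6 = 292, y0_6 = 268, x0_7 = 208, y0_7 = 108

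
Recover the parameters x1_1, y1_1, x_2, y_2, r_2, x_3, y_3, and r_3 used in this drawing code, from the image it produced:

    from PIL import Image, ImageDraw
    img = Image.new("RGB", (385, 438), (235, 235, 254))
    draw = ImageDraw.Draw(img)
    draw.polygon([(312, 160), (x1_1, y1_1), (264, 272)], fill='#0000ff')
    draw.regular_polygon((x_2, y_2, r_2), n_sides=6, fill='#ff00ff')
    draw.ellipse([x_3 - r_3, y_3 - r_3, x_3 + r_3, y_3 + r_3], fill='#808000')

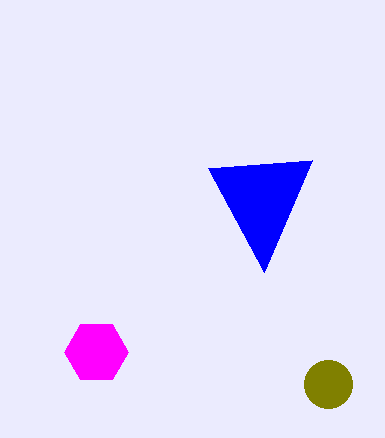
x1_1 = 208
y1_1 = 168
x_2 = 96
y_2 = 352
r_2 = 32
x_3 = 328
y_3 = 384
r_3 = 24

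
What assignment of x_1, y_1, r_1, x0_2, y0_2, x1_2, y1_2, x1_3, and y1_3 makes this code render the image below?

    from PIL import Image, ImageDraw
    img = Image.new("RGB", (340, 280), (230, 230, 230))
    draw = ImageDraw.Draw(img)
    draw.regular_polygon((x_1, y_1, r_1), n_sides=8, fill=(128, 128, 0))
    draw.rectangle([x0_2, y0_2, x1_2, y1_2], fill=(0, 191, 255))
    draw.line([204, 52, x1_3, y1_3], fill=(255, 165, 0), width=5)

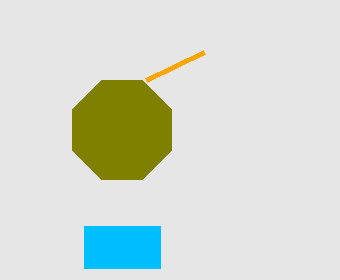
x_1 = 122, y_1 = 130, r_1 = 54, x0_2 = 84, y0_2 = 226, x1_2 = 160, y1_2 = 268, x1_3 = 146, y1_3 = 80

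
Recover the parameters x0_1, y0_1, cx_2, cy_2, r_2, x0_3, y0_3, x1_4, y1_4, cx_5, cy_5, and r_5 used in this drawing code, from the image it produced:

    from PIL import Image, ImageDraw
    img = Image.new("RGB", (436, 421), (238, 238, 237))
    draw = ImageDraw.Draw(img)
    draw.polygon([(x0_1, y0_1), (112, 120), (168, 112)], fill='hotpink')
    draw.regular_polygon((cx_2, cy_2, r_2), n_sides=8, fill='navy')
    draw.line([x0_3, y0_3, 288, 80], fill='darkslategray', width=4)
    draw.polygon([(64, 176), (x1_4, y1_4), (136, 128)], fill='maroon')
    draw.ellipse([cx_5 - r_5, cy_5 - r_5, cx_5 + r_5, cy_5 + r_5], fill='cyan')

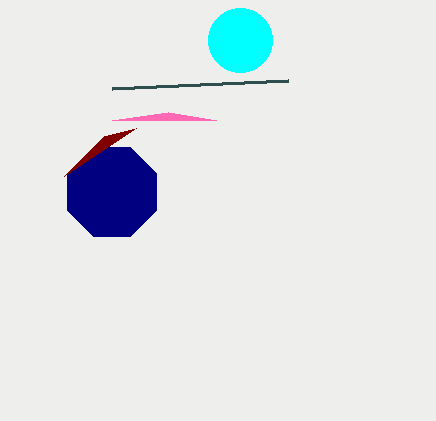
x0_1 = 216
y0_1 = 120
cx_2 = 112
cy_2 = 192
r_2 = 48
x0_3 = 112
y0_3 = 88
x1_4 = 104
y1_4 = 136
cx_5 = 240
cy_5 = 40
r_5 = 32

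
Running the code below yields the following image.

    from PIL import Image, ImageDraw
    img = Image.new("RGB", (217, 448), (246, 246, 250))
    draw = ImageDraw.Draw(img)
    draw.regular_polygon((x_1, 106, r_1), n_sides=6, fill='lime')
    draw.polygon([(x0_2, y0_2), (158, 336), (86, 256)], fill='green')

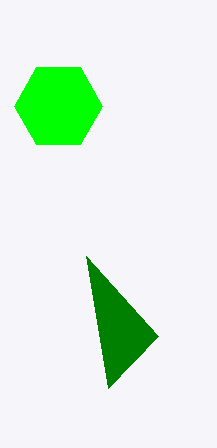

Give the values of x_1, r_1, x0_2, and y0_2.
x_1 = 58; r_1 = 44; x0_2 = 108; y0_2 = 388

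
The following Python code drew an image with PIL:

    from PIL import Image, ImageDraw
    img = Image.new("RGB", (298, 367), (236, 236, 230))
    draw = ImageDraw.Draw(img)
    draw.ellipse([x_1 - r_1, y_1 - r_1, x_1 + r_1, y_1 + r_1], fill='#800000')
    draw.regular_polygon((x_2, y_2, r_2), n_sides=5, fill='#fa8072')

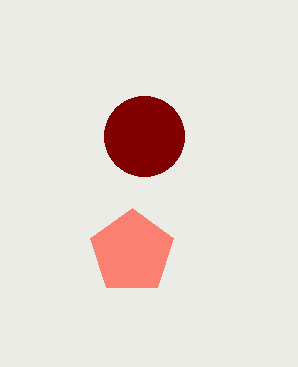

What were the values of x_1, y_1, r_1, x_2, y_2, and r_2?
x_1 = 144
y_1 = 136
r_1 = 40
x_2 = 132
y_2 = 252
r_2 = 44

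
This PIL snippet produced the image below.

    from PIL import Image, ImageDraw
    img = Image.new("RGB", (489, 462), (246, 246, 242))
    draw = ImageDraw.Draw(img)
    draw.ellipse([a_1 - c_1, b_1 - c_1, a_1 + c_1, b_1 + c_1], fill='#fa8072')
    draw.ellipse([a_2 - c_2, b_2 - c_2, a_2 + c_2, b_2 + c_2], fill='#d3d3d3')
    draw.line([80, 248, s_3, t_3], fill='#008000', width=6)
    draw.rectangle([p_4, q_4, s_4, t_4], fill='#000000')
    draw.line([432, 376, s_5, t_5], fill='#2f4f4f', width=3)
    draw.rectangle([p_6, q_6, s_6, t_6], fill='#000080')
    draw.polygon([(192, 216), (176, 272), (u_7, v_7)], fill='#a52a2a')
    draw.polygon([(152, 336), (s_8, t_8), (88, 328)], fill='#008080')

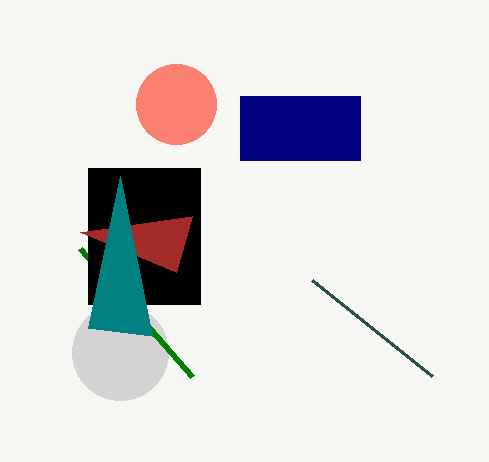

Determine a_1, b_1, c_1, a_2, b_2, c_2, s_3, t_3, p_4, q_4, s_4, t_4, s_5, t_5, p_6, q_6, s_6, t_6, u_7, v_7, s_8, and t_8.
a_1 = 176, b_1 = 104, c_1 = 40, a_2 = 120, b_2 = 352, c_2 = 48, s_3 = 192, t_3 = 376, p_4 = 88, q_4 = 168, s_4 = 200, t_4 = 304, s_5 = 312, t_5 = 280, p_6 = 240, q_6 = 96, s_6 = 360, t_6 = 160, u_7 = 80, v_7 = 232, s_8 = 120, t_8 = 176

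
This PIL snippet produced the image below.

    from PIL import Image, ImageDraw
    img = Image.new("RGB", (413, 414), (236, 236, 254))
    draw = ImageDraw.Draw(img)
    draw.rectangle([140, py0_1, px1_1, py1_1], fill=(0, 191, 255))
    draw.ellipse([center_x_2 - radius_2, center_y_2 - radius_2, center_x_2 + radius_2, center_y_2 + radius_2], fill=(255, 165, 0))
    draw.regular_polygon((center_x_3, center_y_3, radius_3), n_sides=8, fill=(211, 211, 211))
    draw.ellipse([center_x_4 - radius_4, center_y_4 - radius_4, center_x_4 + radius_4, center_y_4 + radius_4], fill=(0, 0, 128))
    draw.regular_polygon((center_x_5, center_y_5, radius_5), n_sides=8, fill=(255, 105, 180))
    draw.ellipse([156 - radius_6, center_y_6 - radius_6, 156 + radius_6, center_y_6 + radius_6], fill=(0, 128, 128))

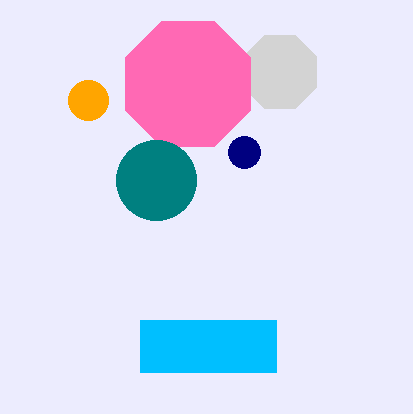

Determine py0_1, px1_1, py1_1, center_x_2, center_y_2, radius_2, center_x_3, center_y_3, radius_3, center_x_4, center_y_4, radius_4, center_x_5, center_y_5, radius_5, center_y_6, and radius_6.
py0_1 = 320, px1_1 = 276, py1_1 = 372, center_x_2 = 88, center_y_2 = 100, radius_2 = 20, center_x_3 = 280, center_y_3 = 72, radius_3 = 40, center_x_4 = 244, center_y_4 = 152, radius_4 = 16, center_x_5 = 188, center_y_5 = 84, radius_5 = 68, center_y_6 = 180, radius_6 = 40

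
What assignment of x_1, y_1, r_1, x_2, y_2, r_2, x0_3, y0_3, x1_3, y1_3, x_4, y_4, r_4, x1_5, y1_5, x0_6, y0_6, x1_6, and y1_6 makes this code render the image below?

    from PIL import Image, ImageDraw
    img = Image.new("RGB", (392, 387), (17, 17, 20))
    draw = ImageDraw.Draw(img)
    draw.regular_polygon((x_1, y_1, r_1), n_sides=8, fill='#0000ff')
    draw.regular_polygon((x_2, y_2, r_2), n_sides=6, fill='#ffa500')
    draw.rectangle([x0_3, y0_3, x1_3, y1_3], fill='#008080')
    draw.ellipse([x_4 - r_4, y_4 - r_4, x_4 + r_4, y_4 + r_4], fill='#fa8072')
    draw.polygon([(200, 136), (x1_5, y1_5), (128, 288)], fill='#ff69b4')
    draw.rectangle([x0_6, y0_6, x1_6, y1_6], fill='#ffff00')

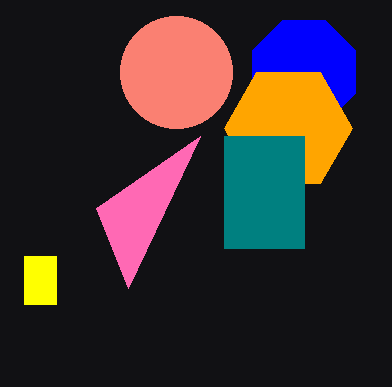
x_1 = 304, y_1 = 72, r_1 = 56, x_2 = 288, y_2 = 128, r_2 = 64, x0_3 = 224, y0_3 = 136, x1_3 = 304, y1_3 = 248, x_4 = 176, y_4 = 72, r_4 = 56, x1_5 = 96, y1_5 = 208, x0_6 = 24, y0_6 = 256, x1_6 = 56, y1_6 = 304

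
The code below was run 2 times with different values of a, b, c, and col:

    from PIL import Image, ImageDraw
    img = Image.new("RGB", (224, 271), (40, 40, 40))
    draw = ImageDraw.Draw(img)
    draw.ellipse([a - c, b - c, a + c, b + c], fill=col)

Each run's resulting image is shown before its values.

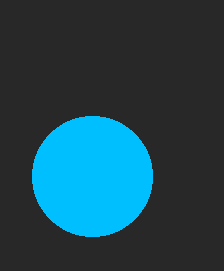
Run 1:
a = 92
b = 176
c = 60
col = 'deepskyblue'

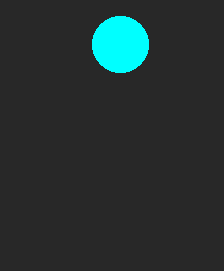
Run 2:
a = 120
b = 44
c = 28
col = 'cyan'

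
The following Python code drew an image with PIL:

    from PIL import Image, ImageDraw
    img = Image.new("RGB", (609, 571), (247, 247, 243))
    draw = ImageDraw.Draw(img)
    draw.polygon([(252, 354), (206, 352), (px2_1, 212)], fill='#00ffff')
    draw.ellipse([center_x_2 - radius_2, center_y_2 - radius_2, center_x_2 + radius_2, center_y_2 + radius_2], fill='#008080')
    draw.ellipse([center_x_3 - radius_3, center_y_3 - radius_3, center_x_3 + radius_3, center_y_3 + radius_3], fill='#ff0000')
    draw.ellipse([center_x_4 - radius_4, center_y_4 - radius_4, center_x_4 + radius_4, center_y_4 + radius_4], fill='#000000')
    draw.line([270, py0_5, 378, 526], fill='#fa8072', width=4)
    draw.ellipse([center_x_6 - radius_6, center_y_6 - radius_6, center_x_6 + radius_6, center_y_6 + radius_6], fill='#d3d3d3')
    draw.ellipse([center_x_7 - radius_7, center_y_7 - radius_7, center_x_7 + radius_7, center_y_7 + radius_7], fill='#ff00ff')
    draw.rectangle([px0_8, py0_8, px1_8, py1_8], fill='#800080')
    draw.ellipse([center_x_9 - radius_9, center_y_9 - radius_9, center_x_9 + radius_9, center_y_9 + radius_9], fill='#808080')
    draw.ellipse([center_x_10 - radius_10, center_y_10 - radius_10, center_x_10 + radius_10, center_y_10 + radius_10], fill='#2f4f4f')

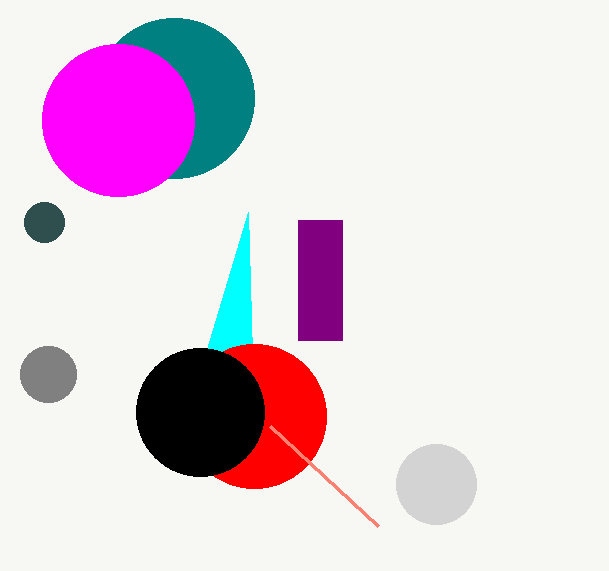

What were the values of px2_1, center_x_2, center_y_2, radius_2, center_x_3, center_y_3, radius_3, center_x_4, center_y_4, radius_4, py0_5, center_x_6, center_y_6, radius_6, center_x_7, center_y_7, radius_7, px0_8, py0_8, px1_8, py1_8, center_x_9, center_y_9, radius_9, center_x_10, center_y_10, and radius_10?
px2_1 = 248, center_x_2 = 174, center_y_2 = 98, radius_2 = 80, center_x_3 = 254, center_y_3 = 416, radius_3 = 72, center_x_4 = 200, center_y_4 = 412, radius_4 = 64, py0_5 = 426, center_x_6 = 436, center_y_6 = 484, radius_6 = 40, center_x_7 = 118, center_y_7 = 120, radius_7 = 76, px0_8 = 298, py0_8 = 220, px1_8 = 342, py1_8 = 340, center_x_9 = 48, center_y_9 = 374, radius_9 = 28, center_x_10 = 44, center_y_10 = 222, radius_10 = 20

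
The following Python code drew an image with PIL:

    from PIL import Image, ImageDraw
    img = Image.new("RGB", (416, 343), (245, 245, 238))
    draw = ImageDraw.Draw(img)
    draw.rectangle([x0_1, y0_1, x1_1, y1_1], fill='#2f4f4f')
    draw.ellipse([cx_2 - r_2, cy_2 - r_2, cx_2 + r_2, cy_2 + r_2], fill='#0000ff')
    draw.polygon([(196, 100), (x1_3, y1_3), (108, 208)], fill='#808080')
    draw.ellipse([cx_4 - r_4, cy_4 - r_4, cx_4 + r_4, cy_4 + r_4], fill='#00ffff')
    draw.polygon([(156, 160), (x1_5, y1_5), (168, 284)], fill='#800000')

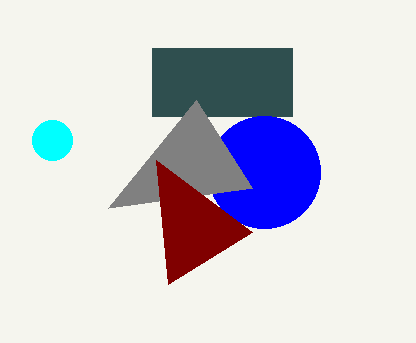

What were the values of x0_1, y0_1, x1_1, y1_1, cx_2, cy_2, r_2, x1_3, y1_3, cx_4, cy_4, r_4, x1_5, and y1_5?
x0_1 = 152
y0_1 = 48
x1_1 = 292
y1_1 = 116
cx_2 = 264
cy_2 = 172
r_2 = 56
x1_3 = 252
y1_3 = 188
cx_4 = 52
cy_4 = 140
r_4 = 20
x1_5 = 252
y1_5 = 232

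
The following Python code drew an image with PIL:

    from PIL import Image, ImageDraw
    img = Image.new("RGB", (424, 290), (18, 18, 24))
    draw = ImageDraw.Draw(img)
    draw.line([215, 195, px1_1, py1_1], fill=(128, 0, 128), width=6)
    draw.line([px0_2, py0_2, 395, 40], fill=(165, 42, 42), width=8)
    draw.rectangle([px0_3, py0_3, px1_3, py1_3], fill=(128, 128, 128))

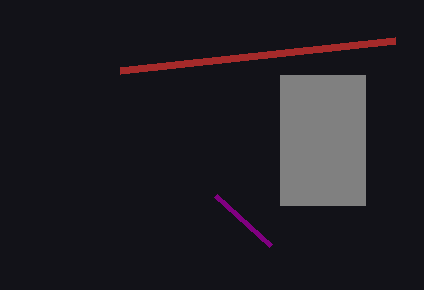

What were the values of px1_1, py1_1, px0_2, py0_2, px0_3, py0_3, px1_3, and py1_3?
px1_1 = 270; py1_1 = 245; px0_2 = 120; py0_2 = 70; px0_3 = 280; py0_3 = 75; px1_3 = 365; py1_3 = 205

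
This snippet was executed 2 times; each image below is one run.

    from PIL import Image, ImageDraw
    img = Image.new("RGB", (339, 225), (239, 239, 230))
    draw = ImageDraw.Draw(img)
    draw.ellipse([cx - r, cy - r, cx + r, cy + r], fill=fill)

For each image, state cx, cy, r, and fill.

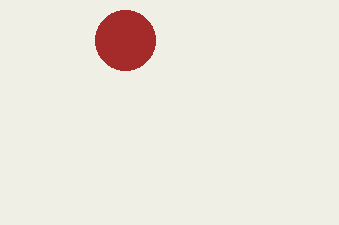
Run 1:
cx = 125, cy = 40, r = 30, fill = 'brown'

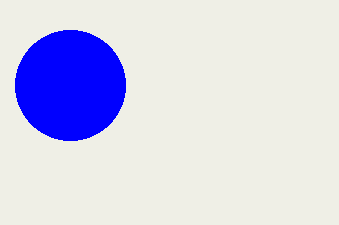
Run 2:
cx = 70
cy = 85
r = 55
fill = 'blue'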